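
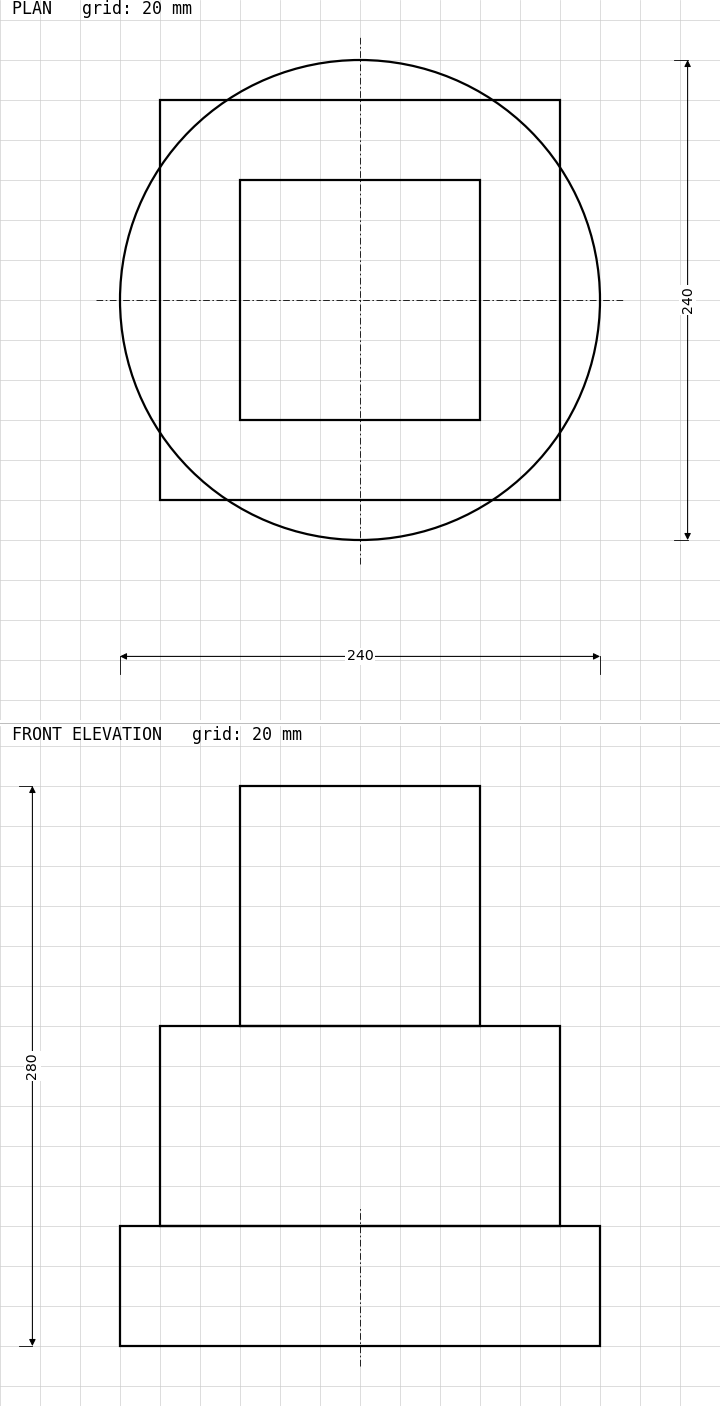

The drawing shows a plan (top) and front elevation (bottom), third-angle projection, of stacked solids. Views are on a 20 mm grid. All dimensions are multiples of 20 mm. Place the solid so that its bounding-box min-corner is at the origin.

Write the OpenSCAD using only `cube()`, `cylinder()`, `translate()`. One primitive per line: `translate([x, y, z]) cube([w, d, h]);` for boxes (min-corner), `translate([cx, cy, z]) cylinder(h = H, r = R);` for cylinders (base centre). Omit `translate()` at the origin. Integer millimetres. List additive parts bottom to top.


translate([120, 120, 0]) cylinder(h = 60, r = 120);
translate([20, 20, 60]) cube([200, 200, 100]);
translate([60, 60, 160]) cube([120, 120, 120]);


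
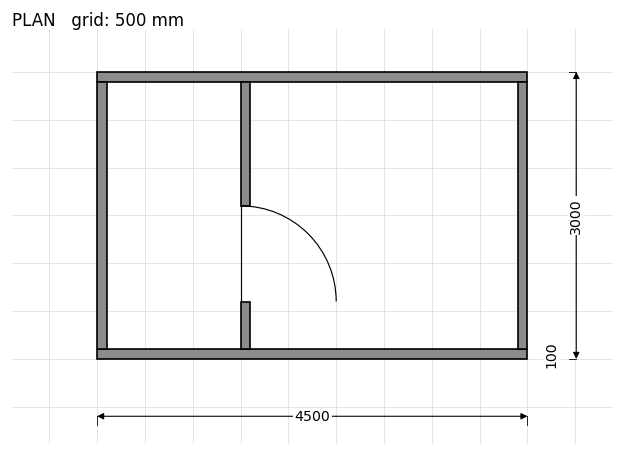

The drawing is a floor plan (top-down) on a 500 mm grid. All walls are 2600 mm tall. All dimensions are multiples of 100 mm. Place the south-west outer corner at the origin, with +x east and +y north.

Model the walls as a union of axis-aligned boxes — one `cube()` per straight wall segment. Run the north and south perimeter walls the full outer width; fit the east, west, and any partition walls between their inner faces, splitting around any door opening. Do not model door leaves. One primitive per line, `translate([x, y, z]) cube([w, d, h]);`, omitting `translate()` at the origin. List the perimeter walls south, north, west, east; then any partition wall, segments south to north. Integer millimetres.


cube([4500, 100, 2600]);
translate([0, 2900, 0]) cube([4500, 100, 2600]);
translate([0, 100, 0]) cube([100, 2800, 2600]);
translate([4400, 100, 0]) cube([100, 2800, 2600]);
translate([1500, 100, 0]) cube([100, 500, 2600]);
translate([1500, 1600, 0]) cube([100, 1300, 2600]);


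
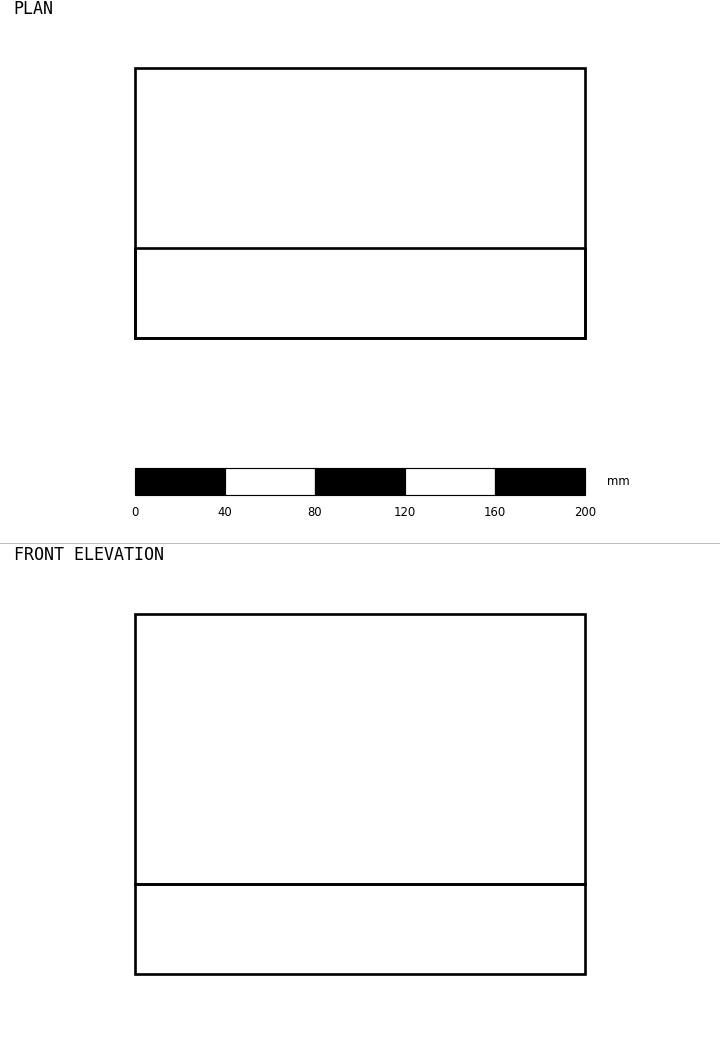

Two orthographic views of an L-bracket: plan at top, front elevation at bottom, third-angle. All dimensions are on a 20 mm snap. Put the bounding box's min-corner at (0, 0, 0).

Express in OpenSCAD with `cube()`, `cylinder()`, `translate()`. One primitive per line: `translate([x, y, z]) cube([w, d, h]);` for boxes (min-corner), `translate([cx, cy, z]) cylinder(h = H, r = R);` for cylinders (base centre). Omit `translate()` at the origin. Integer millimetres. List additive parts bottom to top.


cube([200, 120, 40]);
translate([0, 0, 40]) cube([200, 40, 120]);


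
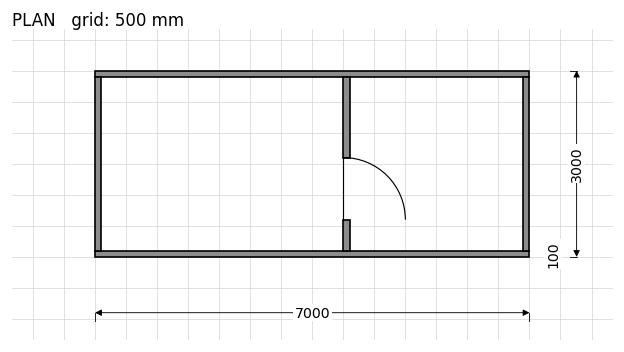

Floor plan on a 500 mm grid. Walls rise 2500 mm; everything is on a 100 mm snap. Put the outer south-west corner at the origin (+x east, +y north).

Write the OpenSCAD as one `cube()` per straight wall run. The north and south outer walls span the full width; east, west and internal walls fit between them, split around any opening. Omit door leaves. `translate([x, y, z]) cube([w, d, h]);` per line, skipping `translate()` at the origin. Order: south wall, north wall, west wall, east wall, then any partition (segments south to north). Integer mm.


cube([7000, 100, 2500]);
translate([0, 2900, 0]) cube([7000, 100, 2500]);
translate([0, 100, 0]) cube([100, 2800, 2500]);
translate([6900, 100, 0]) cube([100, 2800, 2500]);
translate([4000, 100, 0]) cube([100, 500, 2500]);
translate([4000, 1600, 0]) cube([100, 1300, 2500]);


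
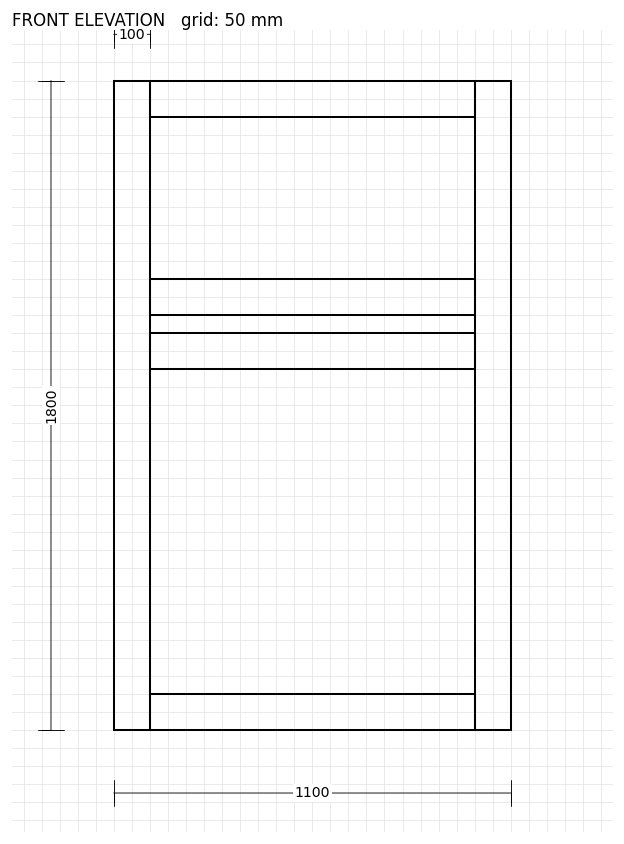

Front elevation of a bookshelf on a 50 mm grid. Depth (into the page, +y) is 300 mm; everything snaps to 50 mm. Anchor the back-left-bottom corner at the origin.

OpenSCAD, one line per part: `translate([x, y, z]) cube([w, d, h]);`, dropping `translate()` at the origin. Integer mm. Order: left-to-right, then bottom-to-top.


cube([100, 300, 1800]);
translate([100, 0, 0]) cube([900, 300, 100]);
translate([100, 0, 1000]) cube([900, 300, 100]);
translate([100, 0, 1150]) cube([900, 300, 100]);
translate([100, 0, 1700]) cube([900, 300, 100]);
translate([1000, 0, 0]) cube([100, 300, 1800]);


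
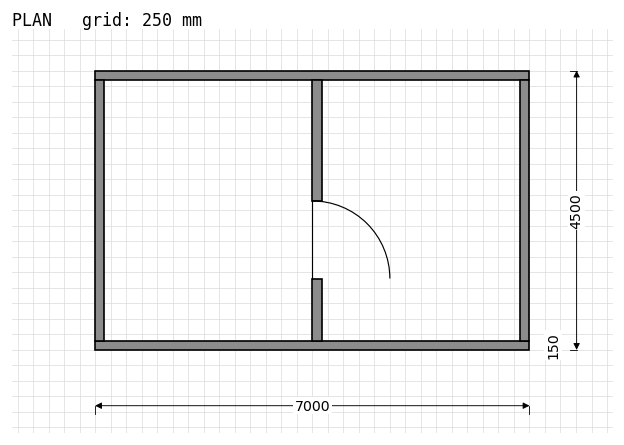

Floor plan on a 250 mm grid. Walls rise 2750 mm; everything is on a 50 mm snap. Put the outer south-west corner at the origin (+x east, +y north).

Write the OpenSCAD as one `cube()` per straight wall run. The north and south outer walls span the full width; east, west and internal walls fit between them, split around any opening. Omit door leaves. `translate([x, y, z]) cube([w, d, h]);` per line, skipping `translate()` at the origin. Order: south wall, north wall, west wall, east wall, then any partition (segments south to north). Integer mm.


cube([7000, 150, 2750]);
translate([0, 4350, 0]) cube([7000, 150, 2750]);
translate([0, 150, 0]) cube([150, 4200, 2750]);
translate([6850, 150, 0]) cube([150, 4200, 2750]);
translate([3500, 150, 0]) cube([150, 1000, 2750]);
translate([3500, 2400, 0]) cube([150, 1950, 2750]);


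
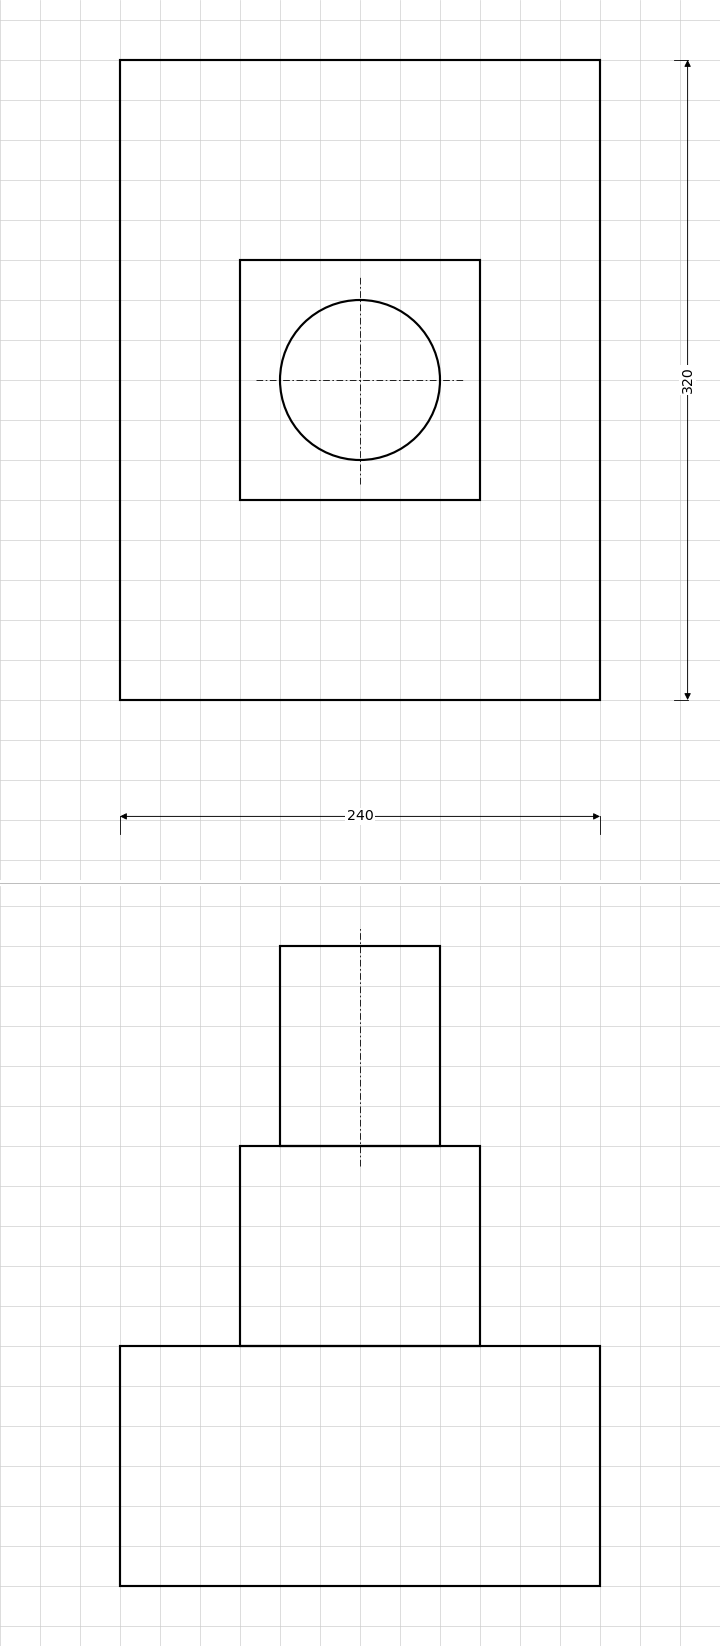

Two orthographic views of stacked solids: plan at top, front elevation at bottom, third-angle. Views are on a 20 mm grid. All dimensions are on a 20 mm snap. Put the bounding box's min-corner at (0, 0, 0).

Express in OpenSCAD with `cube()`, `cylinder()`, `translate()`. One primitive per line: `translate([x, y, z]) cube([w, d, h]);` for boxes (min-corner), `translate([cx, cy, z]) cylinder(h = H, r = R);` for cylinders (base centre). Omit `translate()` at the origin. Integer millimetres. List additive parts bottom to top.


cube([240, 320, 120]);
translate([60, 100, 120]) cube([120, 120, 100]);
translate([120, 160, 220]) cylinder(h = 100, r = 40);


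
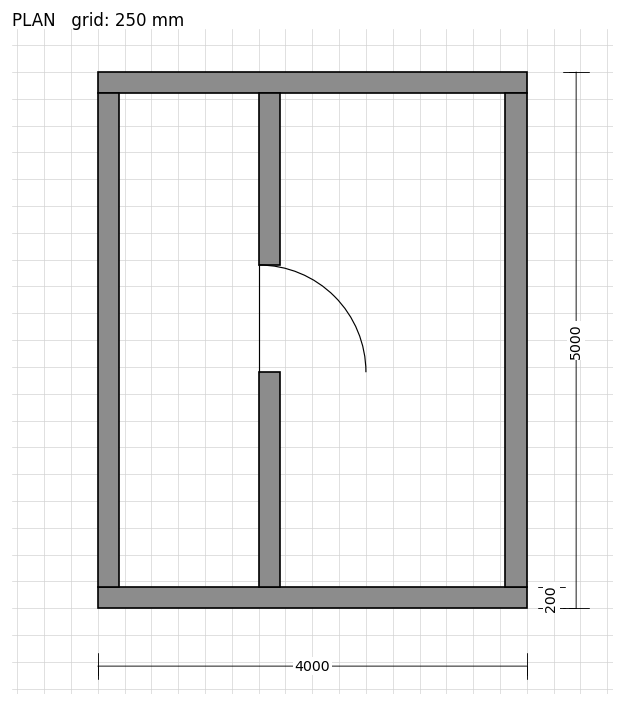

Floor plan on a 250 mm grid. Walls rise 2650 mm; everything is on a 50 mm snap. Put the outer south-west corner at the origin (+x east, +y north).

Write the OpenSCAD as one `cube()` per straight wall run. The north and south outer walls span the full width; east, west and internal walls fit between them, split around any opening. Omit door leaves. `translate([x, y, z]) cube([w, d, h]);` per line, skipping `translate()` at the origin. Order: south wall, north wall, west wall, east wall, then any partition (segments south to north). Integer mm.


cube([4000, 200, 2650]);
translate([0, 4800, 0]) cube([4000, 200, 2650]);
translate([0, 200, 0]) cube([200, 4600, 2650]);
translate([3800, 200, 0]) cube([200, 4600, 2650]);
translate([1500, 200, 0]) cube([200, 2000, 2650]);
translate([1500, 3200, 0]) cube([200, 1600, 2650]);


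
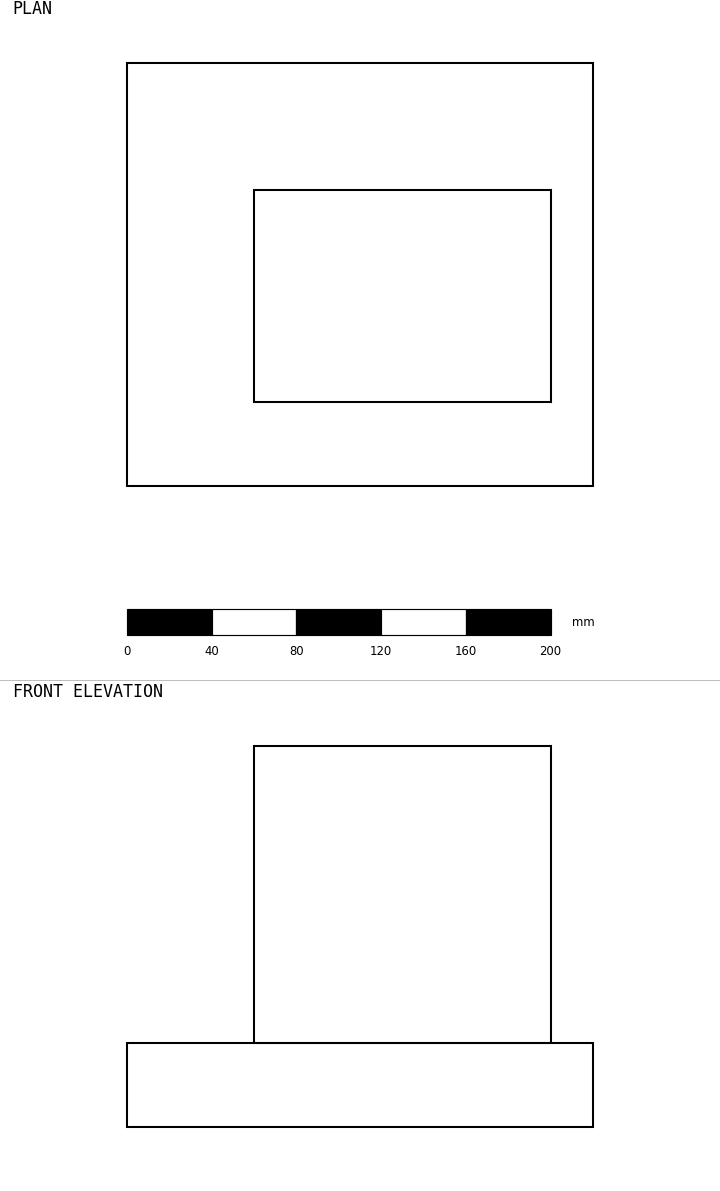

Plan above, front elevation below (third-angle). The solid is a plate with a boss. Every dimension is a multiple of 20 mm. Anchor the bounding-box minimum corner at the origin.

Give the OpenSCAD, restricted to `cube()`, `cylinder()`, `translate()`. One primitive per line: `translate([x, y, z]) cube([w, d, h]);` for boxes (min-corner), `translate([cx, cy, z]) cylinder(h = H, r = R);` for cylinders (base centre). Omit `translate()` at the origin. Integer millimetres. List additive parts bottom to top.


cube([220, 200, 40]);
translate([60, 40, 40]) cube([140, 100, 140]);


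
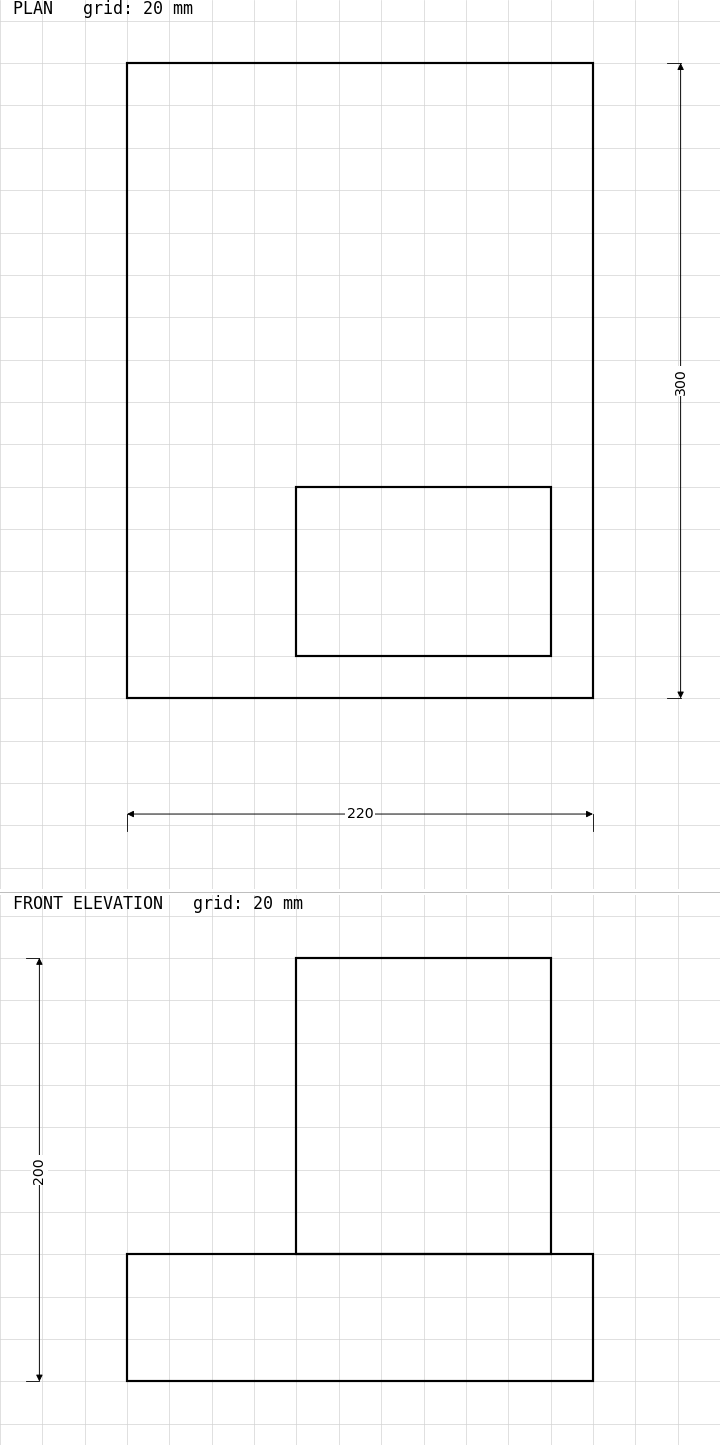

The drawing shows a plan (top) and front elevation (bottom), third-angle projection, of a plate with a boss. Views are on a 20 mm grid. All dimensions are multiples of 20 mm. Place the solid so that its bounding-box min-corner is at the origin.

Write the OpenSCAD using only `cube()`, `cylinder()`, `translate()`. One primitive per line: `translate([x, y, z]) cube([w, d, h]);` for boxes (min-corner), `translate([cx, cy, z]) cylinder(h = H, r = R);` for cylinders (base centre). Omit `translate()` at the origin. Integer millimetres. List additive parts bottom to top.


cube([220, 300, 60]);
translate([80, 20, 60]) cube([120, 80, 140]);


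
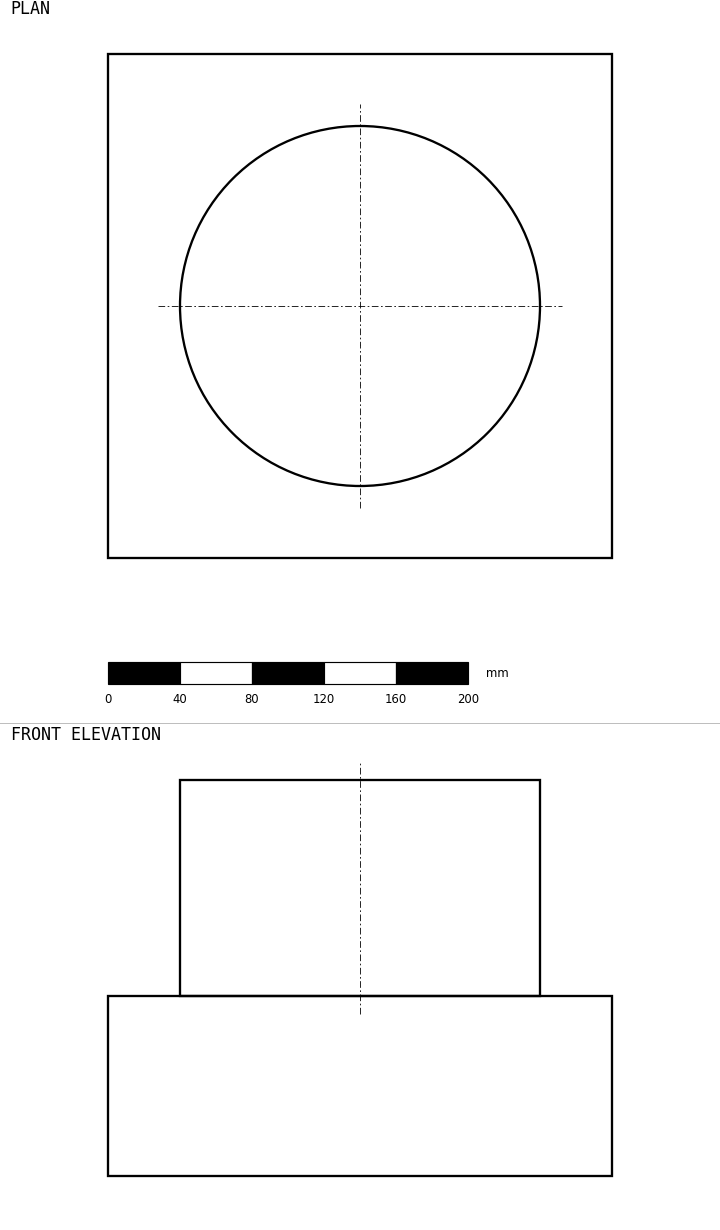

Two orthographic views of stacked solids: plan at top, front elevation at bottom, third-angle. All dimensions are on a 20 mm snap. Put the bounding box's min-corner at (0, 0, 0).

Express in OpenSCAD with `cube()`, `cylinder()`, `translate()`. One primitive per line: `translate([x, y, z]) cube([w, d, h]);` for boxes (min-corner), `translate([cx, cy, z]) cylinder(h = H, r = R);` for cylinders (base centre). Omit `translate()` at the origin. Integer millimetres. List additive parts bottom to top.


cube([280, 280, 100]);
translate([140, 140, 100]) cylinder(h = 120, r = 100);


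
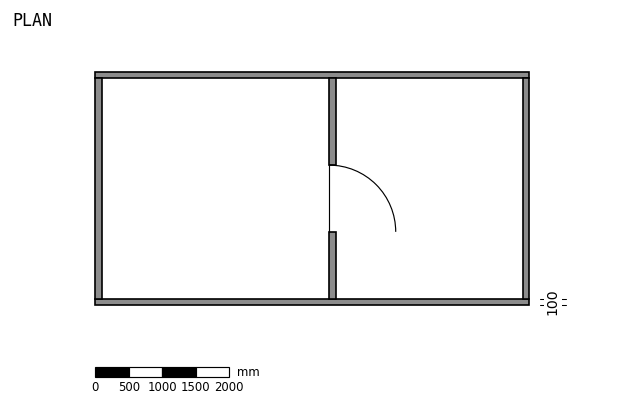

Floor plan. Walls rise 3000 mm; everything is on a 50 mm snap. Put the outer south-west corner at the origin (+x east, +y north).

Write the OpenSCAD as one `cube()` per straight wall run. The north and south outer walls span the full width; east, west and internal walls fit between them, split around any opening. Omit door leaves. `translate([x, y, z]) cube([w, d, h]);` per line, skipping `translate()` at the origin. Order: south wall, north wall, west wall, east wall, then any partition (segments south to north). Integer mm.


cube([6500, 100, 3000]);
translate([0, 3400, 0]) cube([6500, 100, 3000]);
translate([0, 100, 0]) cube([100, 3300, 3000]);
translate([6400, 100, 0]) cube([100, 3300, 3000]);
translate([3500, 100, 0]) cube([100, 1000, 3000]);
translate([3500, 2100, 0]) cube([100, 1300, 3000]);


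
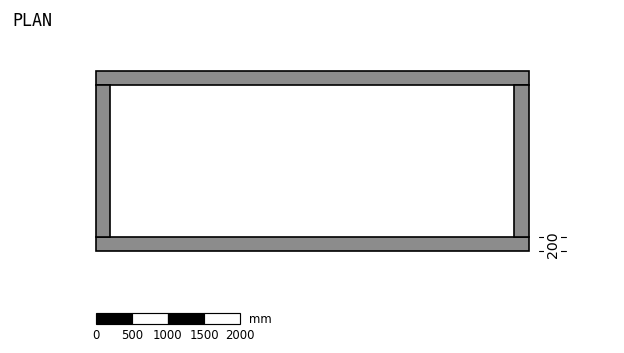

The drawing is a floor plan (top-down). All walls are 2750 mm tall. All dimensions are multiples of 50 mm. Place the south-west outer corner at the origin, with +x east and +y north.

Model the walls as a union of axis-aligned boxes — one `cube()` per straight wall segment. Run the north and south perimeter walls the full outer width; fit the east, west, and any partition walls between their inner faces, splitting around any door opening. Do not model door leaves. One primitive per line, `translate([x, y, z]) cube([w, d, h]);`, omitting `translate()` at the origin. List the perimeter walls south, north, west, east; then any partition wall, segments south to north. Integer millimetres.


cube([6000, 200, 2750]);
translate([0, 2300, 0]) cube([6000, 200, 2750]);
translate([0, 200, 0]) cube([200, 2100, 2750]);
translate([5800, 200, 0]) cube([200, 2100, 2750]);


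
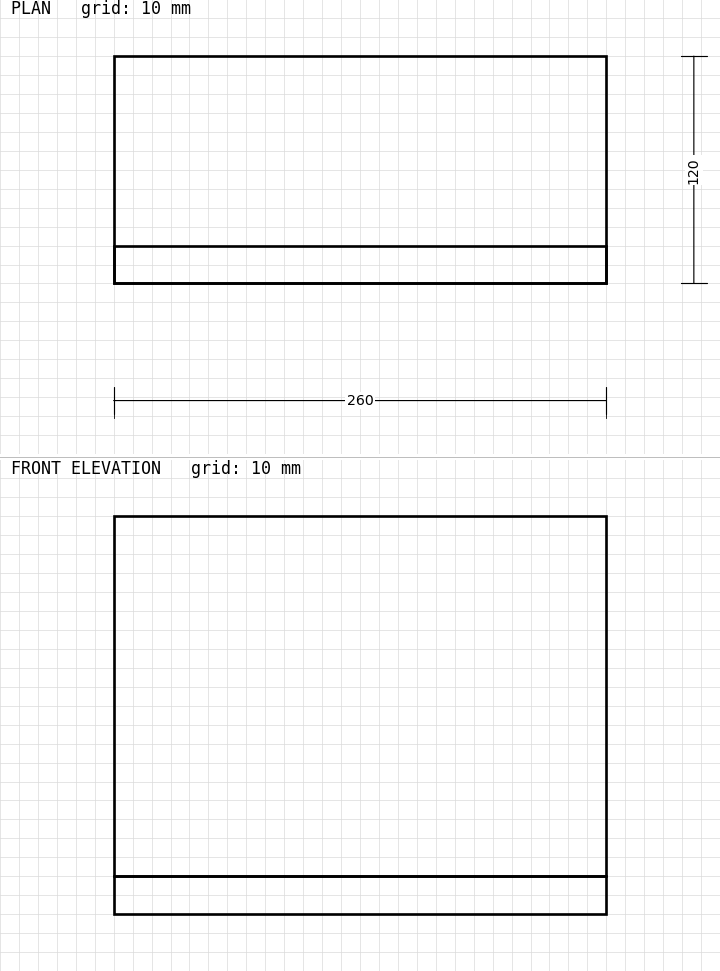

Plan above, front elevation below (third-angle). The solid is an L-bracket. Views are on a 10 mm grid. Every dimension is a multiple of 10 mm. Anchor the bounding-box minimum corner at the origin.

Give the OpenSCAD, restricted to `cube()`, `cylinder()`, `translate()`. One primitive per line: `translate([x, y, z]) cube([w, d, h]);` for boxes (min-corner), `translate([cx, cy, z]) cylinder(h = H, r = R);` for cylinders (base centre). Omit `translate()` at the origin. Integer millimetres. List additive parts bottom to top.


cube([260, 120, 20]);
translate([0, 0, 20]) cube([260, 20, 190]);


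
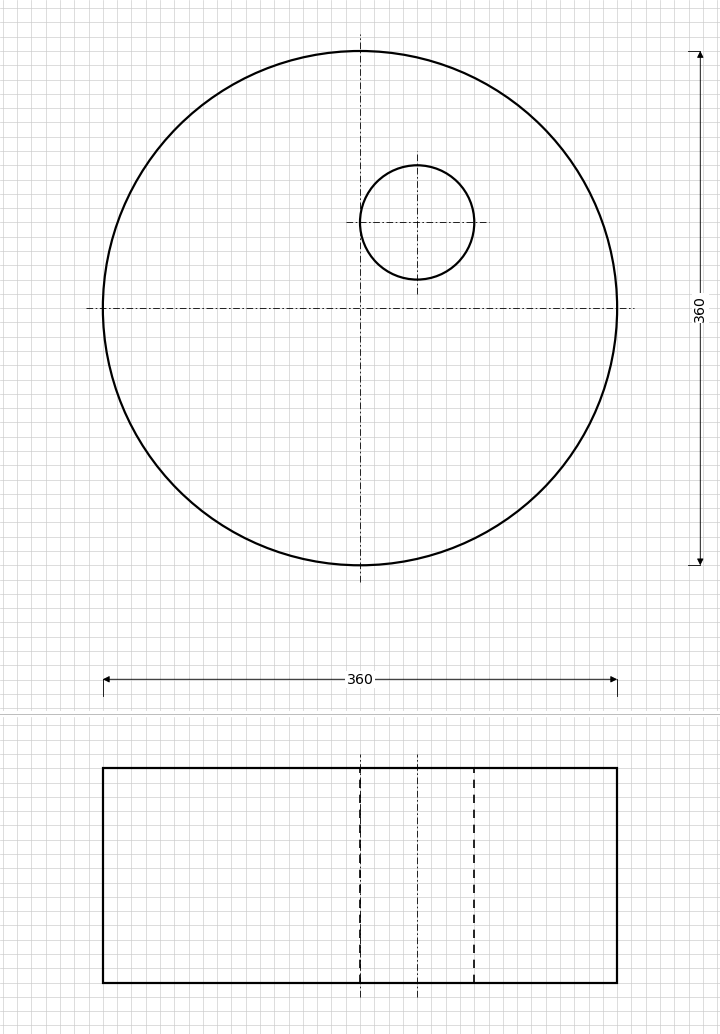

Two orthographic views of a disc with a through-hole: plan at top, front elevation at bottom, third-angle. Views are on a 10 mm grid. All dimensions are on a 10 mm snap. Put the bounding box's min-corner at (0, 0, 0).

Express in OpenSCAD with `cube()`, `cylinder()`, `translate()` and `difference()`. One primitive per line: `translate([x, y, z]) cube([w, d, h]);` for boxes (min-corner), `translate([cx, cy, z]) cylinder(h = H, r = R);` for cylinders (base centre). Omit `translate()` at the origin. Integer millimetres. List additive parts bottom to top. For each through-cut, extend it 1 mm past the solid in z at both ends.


difference() {
  translate([180, 180, 0]) cylinder(h = 150, r = 180);
  translate([220, 240, -1]) cylinder(h = 152, r = 40);
}


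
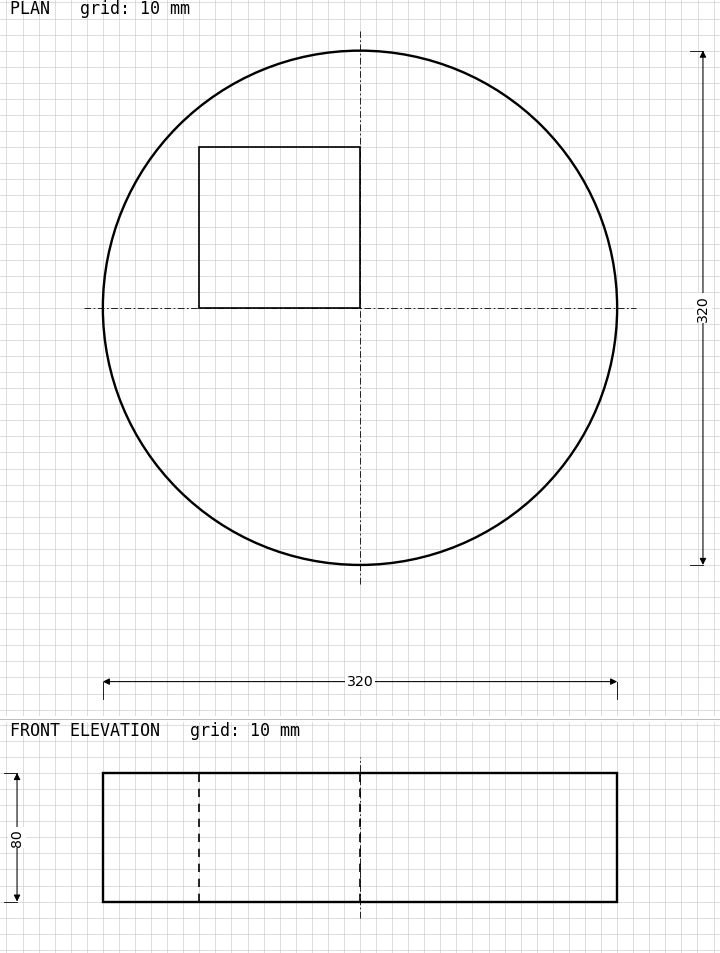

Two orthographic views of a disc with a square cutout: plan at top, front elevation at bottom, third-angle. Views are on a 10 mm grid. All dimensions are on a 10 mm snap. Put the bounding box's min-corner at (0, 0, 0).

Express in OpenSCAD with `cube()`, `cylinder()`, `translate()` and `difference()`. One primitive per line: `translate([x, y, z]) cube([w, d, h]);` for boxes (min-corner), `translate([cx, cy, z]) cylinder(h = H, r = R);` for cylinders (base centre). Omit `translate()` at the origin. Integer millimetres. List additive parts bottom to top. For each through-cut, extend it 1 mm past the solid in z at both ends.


difference() {
  translate([160, 160, 0]) cylinder(h = 80, r = 160);
  translate([60, 160, -1]) cube([100, 100, 82]);
}


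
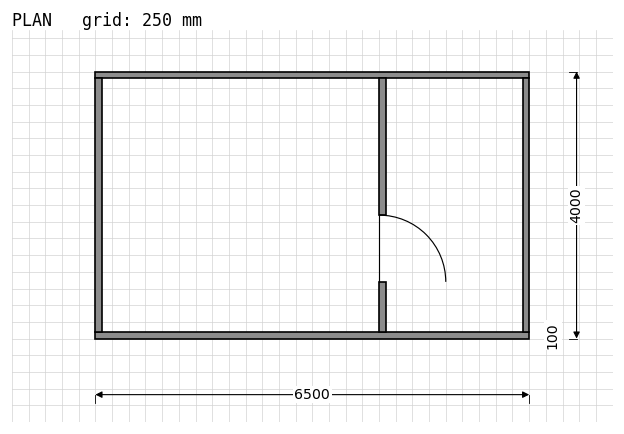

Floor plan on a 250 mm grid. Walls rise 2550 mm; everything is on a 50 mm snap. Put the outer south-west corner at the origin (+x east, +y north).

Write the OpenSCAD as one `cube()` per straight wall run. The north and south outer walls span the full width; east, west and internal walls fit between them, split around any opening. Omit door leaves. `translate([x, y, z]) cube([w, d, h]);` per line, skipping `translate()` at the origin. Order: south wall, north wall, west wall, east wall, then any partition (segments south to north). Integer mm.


cube([6500, 100, 2550]);
translate([0, 3900, 0]) cube([6500, 100, 2550]);
translate([0, 100, 0]) cube([100, 3800, 2550]);
translate([6400, 100, 0]) cube([100, 3800, 2550]);
translate([4250, 100, 0]) cube([100, 750, 2550]);
translate([4250, 1850, 0]) cube([100, 2050, 2550]);


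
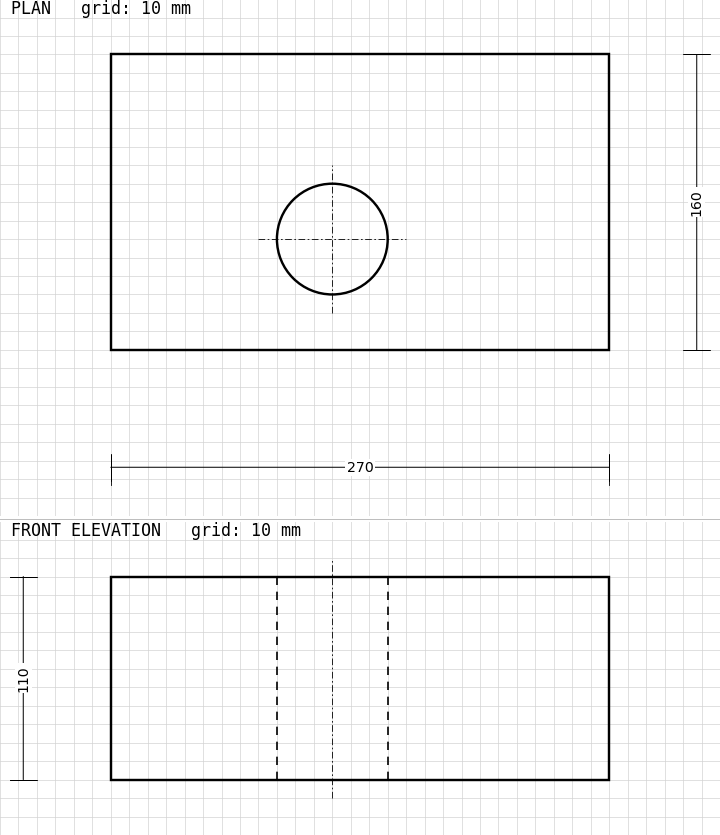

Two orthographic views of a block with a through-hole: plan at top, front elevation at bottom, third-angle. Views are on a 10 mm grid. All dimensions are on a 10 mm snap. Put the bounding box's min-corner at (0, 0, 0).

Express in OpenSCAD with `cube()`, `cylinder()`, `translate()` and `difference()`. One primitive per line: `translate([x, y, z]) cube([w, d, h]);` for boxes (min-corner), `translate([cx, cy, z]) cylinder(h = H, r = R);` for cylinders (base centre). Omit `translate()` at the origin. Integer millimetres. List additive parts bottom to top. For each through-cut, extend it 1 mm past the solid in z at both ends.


difference() {
  cube([270, 160, 110]);
  translate([120, 60, -1]) cylinder(h = 112, r = 30);
}


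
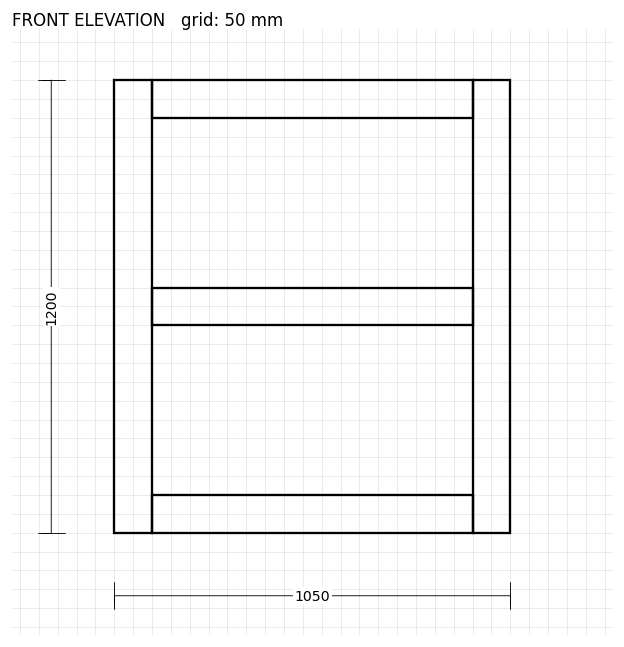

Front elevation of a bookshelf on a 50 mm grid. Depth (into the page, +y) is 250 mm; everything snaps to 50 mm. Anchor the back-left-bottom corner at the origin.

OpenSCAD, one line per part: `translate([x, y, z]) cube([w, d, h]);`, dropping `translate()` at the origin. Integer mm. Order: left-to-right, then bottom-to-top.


cube([100, 250, 1200]);
translate([100, 0, 0]) cube([850, 250, 100]);
translate([100, 0, 550]) cube([850, 250, 100]);
translate([100, 0, 1100]) cube([850, 250, 100]);
translate([950, 0, 0]) cube([100, 250, 1200]);


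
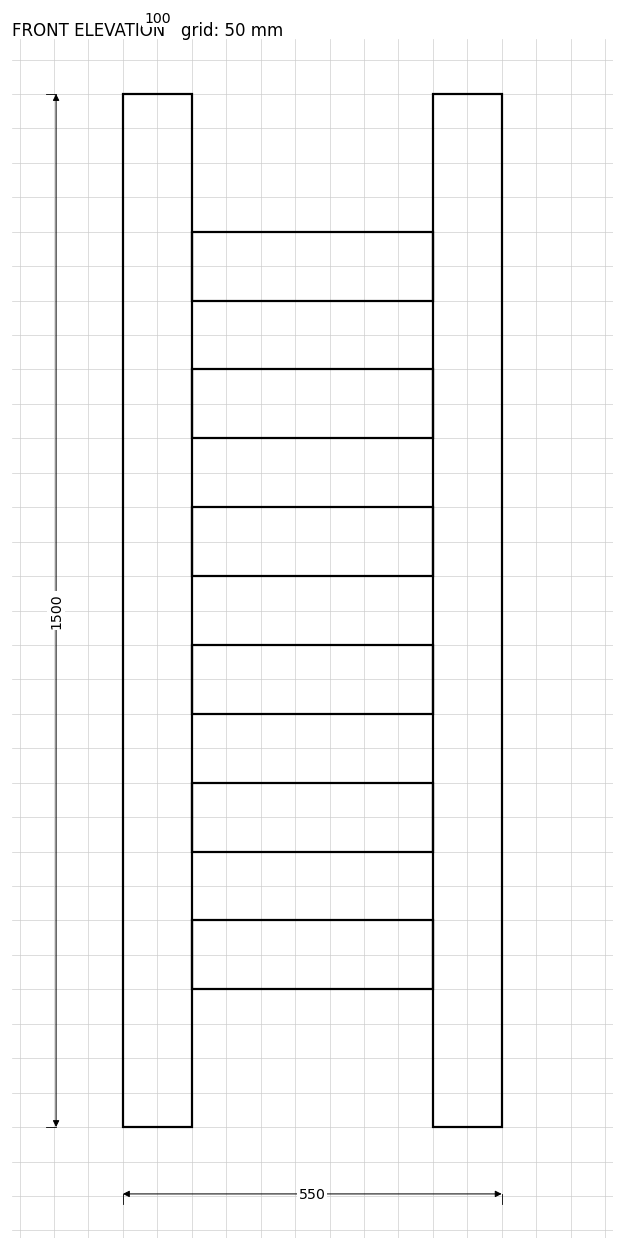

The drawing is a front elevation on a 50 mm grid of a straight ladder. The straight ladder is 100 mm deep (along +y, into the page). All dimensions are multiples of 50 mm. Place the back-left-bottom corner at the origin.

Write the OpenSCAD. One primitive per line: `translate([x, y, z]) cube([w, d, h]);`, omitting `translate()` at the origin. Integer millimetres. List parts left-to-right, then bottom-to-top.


cube([100, 100, 1500]);
translate([100, 0, 200]) cube([350, 100, 100]);
translate([100, 0, 400]) cube([350, 100, 100]);
translate([100, 0, 600]) cube([350, 100, 100]);
translate([100, 0, 800]) cube([350, 100, 100]);
translate([100, 0, 1000]) cube([350, 100, 100]);
translate([100, 0, 1200]) cube([350, 100, 100]);
translate([450, 0, 0]) cube([100, 100, 1500]);


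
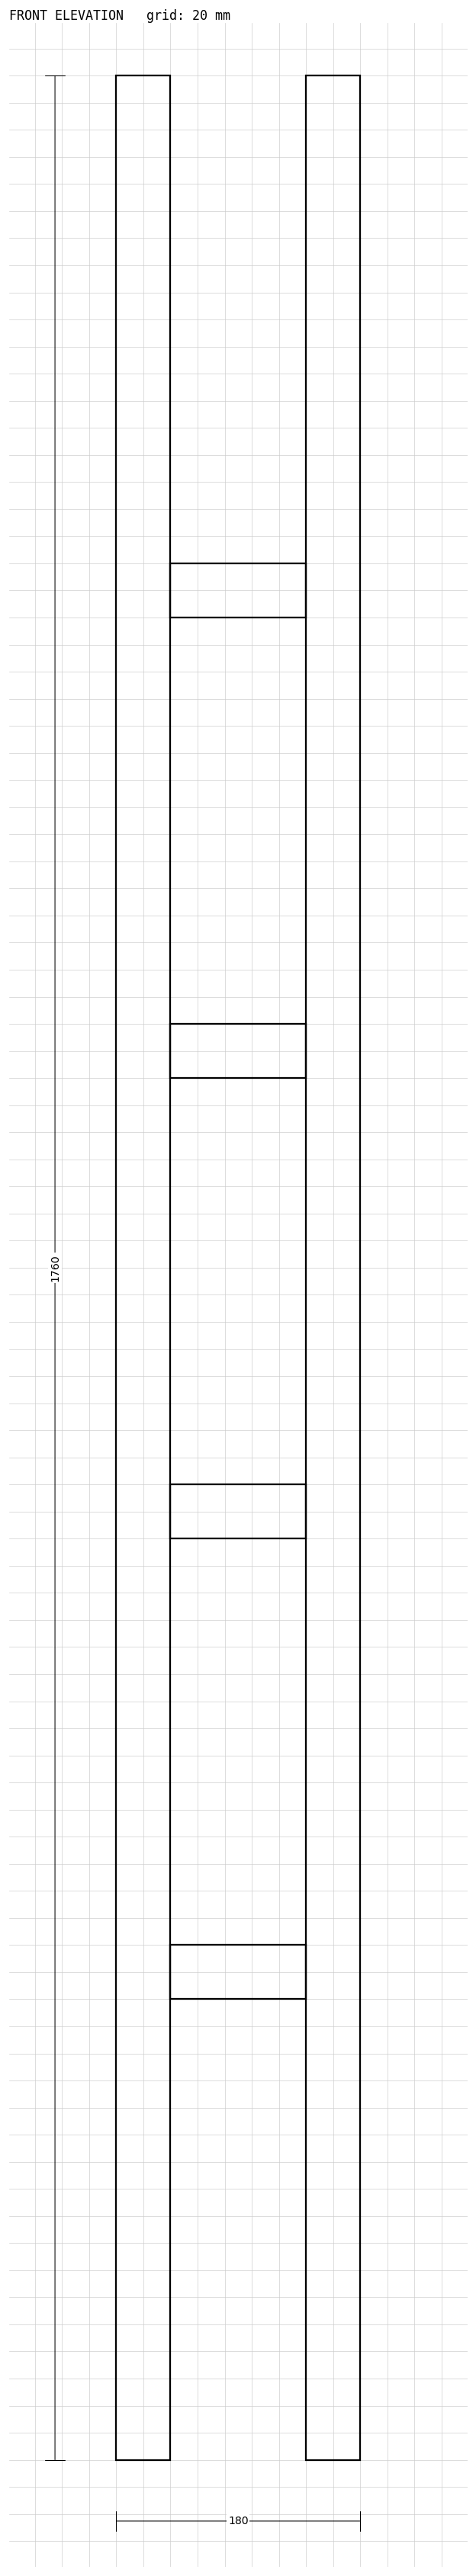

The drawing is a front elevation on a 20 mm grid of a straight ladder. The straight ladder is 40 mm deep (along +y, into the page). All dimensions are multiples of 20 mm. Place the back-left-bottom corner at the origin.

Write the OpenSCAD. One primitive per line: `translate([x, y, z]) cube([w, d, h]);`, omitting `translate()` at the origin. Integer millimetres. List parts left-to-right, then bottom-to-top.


cube([40, 40, 1760]);
translate([40, 0, 340]) cube([100, 40, 40]);
translate([40, 0, 680]) cube([100, 40, 40]);
translate([40, 0, 1020]) cube([100, 40, 40]);
translate([40, 0, 1360]) cube([100, 40, 40]);
translate([140, 0, 0]) cube([40, 40, 1760]);


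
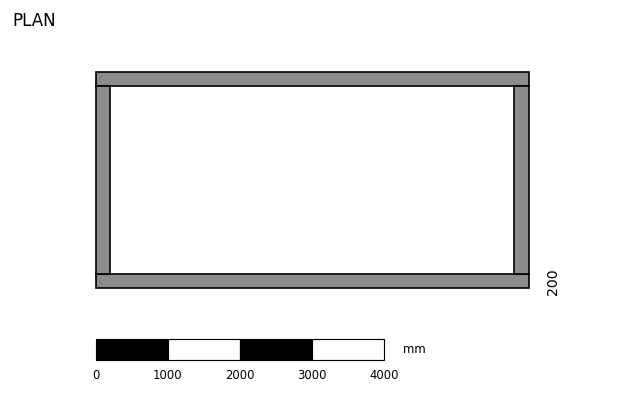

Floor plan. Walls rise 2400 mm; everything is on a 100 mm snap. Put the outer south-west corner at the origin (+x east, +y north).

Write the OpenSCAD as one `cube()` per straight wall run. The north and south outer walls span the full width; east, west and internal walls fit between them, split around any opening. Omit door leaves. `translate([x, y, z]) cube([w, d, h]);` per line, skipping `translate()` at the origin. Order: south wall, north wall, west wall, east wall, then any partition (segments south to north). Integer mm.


cube([6000, 200, 2400]);
translate([0, 2800, 0]) cube([6000, 200, 2400]);
translate([0, 200, 0]) cube([200, 2600, 2400]);
translate([5800, 200, 0]) cube([200, 2600, 2400]);


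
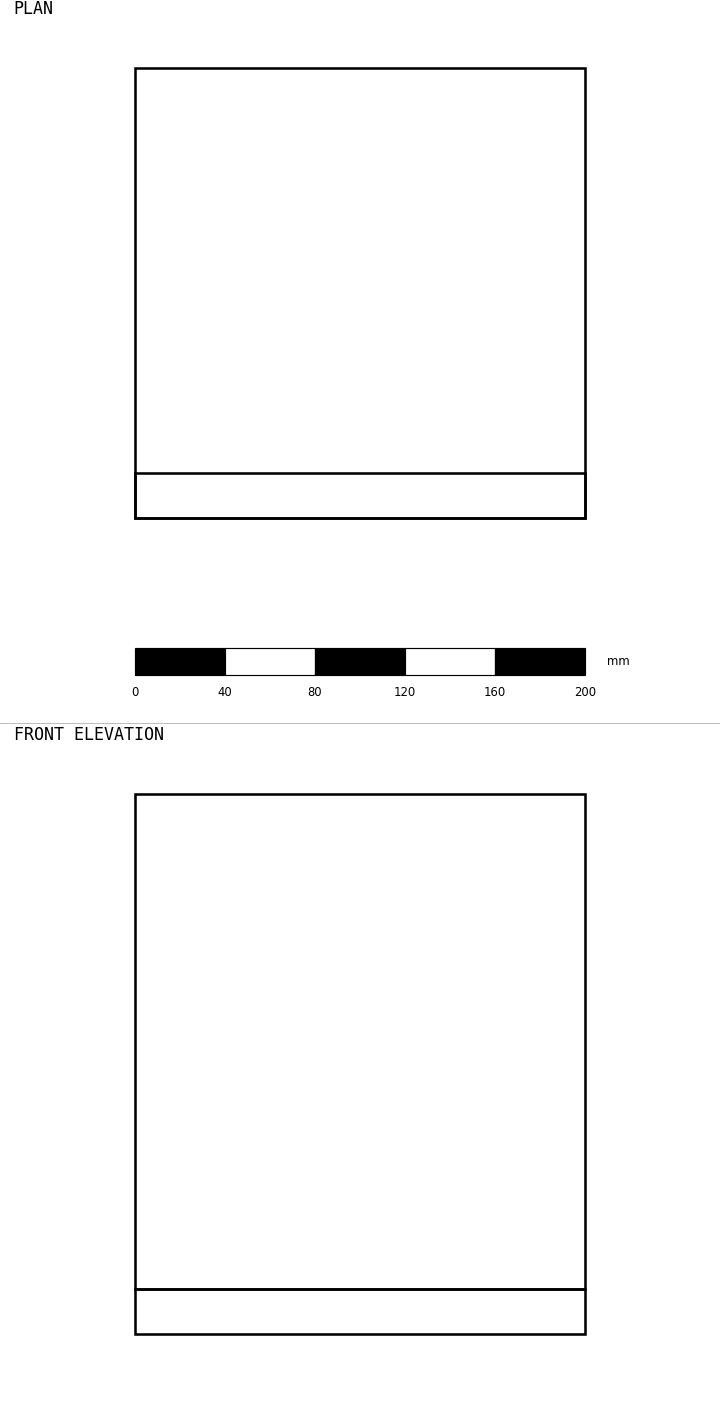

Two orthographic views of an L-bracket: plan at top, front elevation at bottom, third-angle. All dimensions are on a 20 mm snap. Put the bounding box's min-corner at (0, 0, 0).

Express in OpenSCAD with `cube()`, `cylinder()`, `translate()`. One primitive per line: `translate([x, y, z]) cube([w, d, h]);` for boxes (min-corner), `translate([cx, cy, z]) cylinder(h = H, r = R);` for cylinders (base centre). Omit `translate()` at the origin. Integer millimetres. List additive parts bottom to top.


cube([200, 200, 20]);
translate([0, 0, 20]) cube([200, 20, 220]);


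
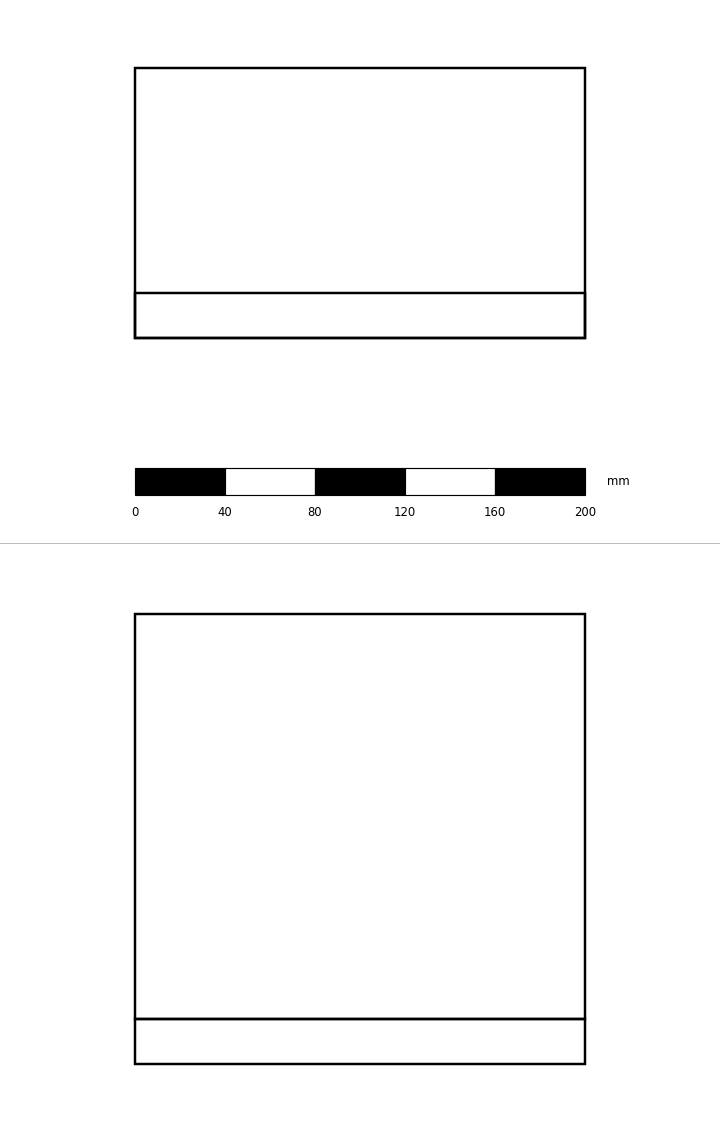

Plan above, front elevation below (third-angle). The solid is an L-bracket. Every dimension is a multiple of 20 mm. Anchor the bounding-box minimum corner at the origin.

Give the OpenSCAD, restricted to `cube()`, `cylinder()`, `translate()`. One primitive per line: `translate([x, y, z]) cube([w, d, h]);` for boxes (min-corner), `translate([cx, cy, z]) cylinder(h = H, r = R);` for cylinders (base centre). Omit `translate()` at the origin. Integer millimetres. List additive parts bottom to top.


cube([200, 120, 20]);
translate([0, 0, 20]) cube([200, 20, 180]);


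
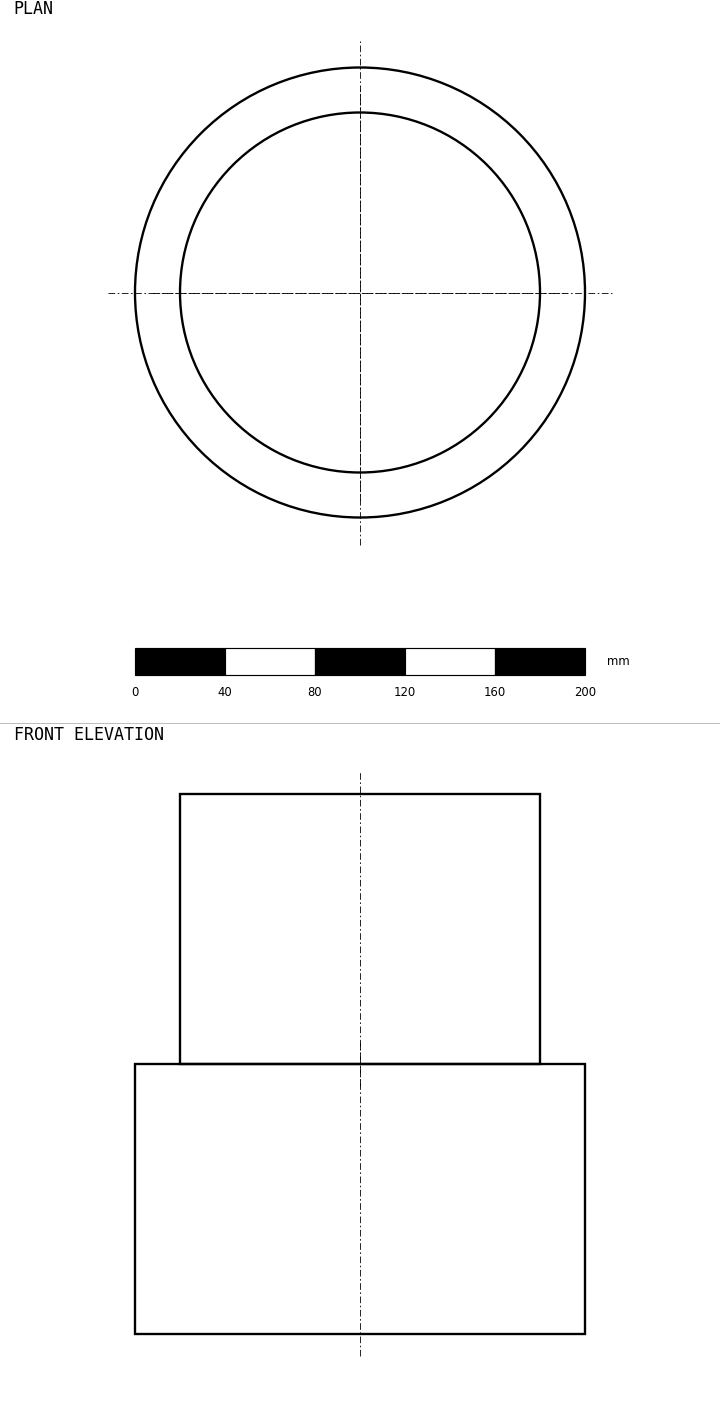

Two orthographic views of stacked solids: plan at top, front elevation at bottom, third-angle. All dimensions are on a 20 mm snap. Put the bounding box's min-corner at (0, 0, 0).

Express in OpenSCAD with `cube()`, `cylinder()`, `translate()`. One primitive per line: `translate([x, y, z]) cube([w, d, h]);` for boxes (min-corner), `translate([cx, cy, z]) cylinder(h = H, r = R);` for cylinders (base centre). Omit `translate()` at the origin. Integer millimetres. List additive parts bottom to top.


translate([100, 100, 0]) cylinder(h = 120, r = 100);
translate([100, 100, 120]) cylinder(h = 120, r = 80);


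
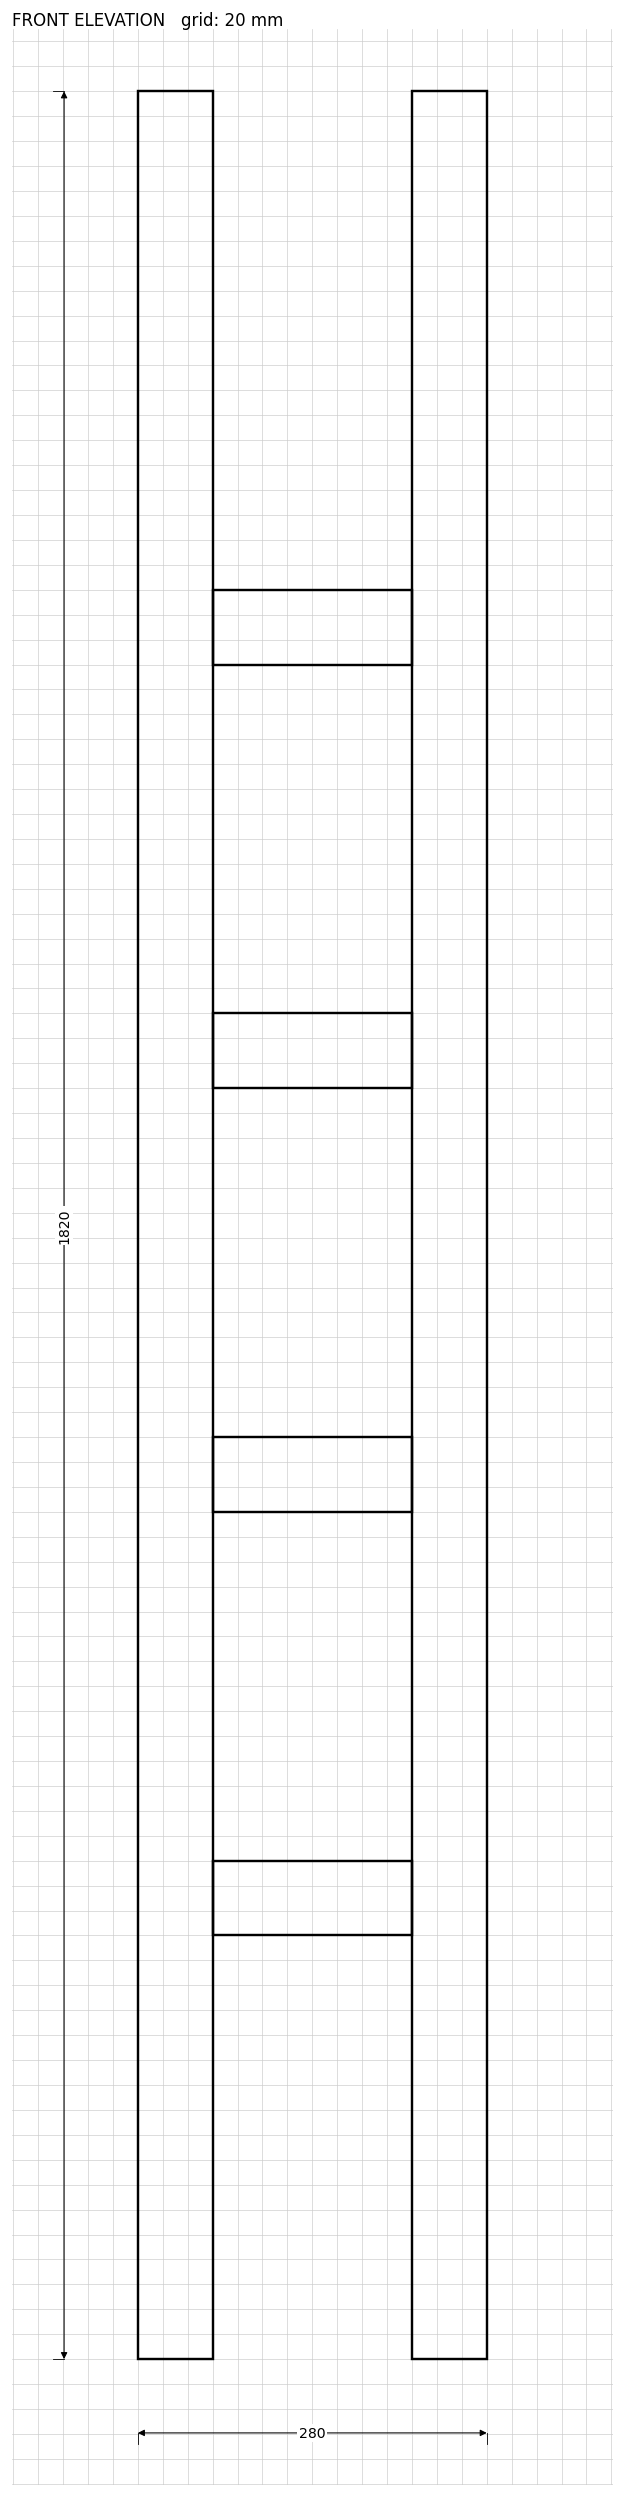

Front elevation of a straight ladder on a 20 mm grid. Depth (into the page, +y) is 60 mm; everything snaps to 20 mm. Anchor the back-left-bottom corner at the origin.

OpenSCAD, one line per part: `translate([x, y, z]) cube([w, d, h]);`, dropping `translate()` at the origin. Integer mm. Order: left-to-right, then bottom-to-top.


cube([60, 60, 1820]);
translate([60, 0, 340]) cube([160, 60, 60]);
translate([60, 0, 680]) cube([160, 60, 60]);
translate([60, 0, 1020]) cube([160, 60, 60]);
translate([60, 0, 1360]) cube([160, 60, 60]);
translate([220, 0, 0]) cube([60, 60, 1820]);


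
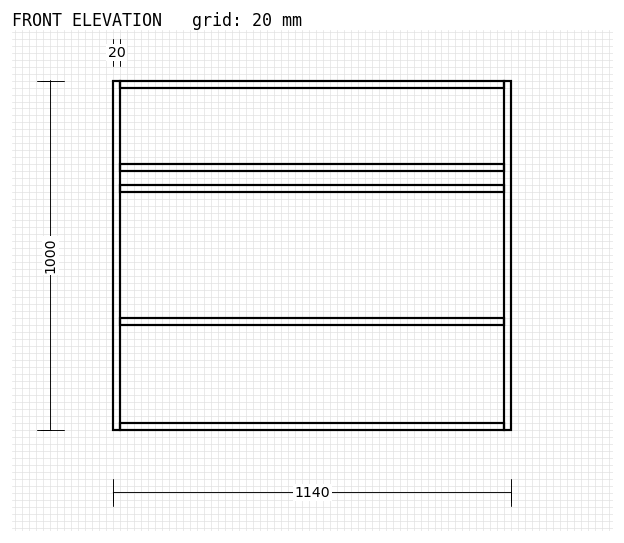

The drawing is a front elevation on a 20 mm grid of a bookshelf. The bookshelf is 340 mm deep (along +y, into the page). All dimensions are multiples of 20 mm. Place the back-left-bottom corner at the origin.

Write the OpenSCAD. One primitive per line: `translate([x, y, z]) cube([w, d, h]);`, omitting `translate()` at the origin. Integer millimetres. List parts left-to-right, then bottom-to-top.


cube([20, 340, 1000]);
translate([20, 0, 0]) cube([1100, 340, 20]);
translate([20, 0, 300]) cube([1100, 340, 20]);
translate([20, 0, 680]) cube([1100, 340, 20]);
translate([20, 0, 740]) cube([1100, 340, 20]);
translate([20, 0, 980]) cube([1100, 340, 20]);
translate([1120, 0, 0]) cube([20, 340, 1000]);


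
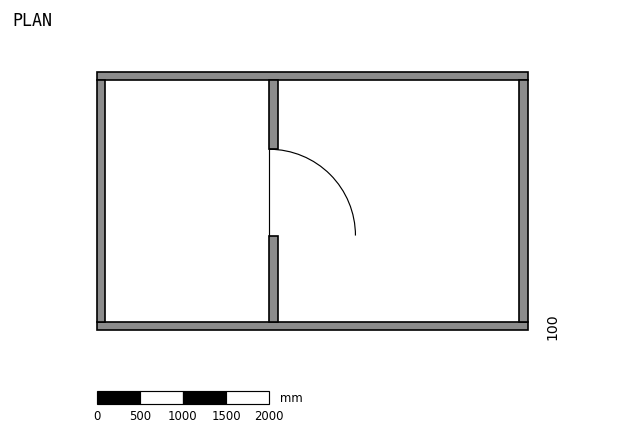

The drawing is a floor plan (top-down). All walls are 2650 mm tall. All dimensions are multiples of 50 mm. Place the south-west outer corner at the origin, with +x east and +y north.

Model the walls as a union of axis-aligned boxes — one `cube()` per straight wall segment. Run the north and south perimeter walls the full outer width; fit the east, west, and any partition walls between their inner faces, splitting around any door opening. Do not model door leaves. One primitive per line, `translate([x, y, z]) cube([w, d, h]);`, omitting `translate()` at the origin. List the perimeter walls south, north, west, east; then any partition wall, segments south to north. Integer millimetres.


cube([5000, 100, 2650]);
translate([0, 2900, 0]) cube([5000, 100, 2650]);
translate([0, 100, 0]) cube([100, 2800, 2650]);
translate([4900, 100, 0]) cube([100, 2800, 2650]);
translate([2000, 100, 0]) cube([100, 1000, 2650]);
translate([2000, 2100, 0]) cube([100, 800, 2650]);


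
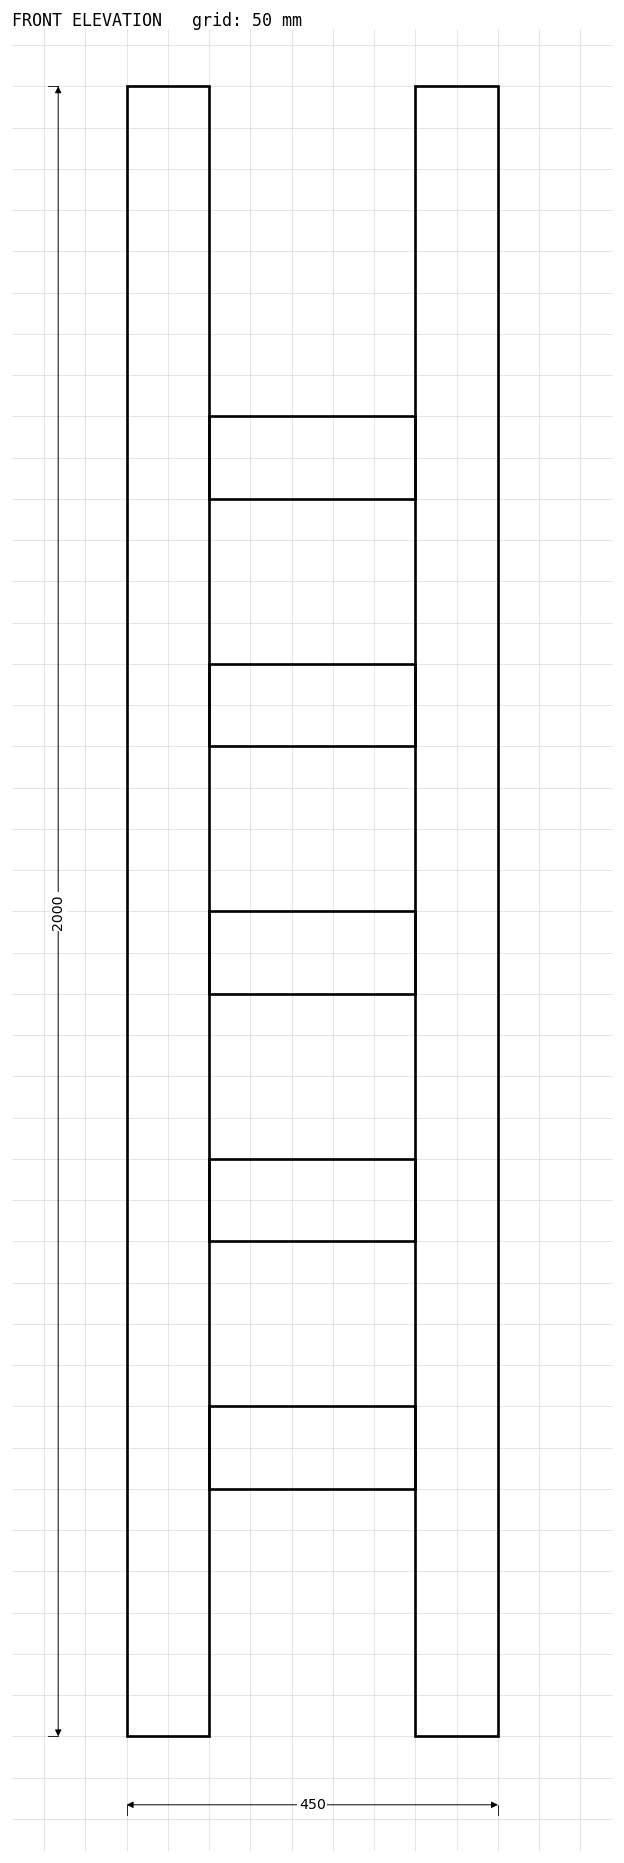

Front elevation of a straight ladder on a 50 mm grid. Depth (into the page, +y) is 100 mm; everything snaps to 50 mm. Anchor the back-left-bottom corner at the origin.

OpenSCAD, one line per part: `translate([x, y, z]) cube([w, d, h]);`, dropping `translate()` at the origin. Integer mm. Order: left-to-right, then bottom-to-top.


cube([100, 100, 2000]);
translate([100, 0, 300]) cube([250, 100, 100]);
translate([100, 0, 600]) cube([250, 100, 100]);
translate([100, 0, 900]) cube([250, 100, 100]);
translate([100, 0, 1200]) cube([250, 100, 100]);
translate([100, 0, 1500]) cube([250, 100, 100]);
translate([350, 0, 0]) cube([100, 100, 2000]);


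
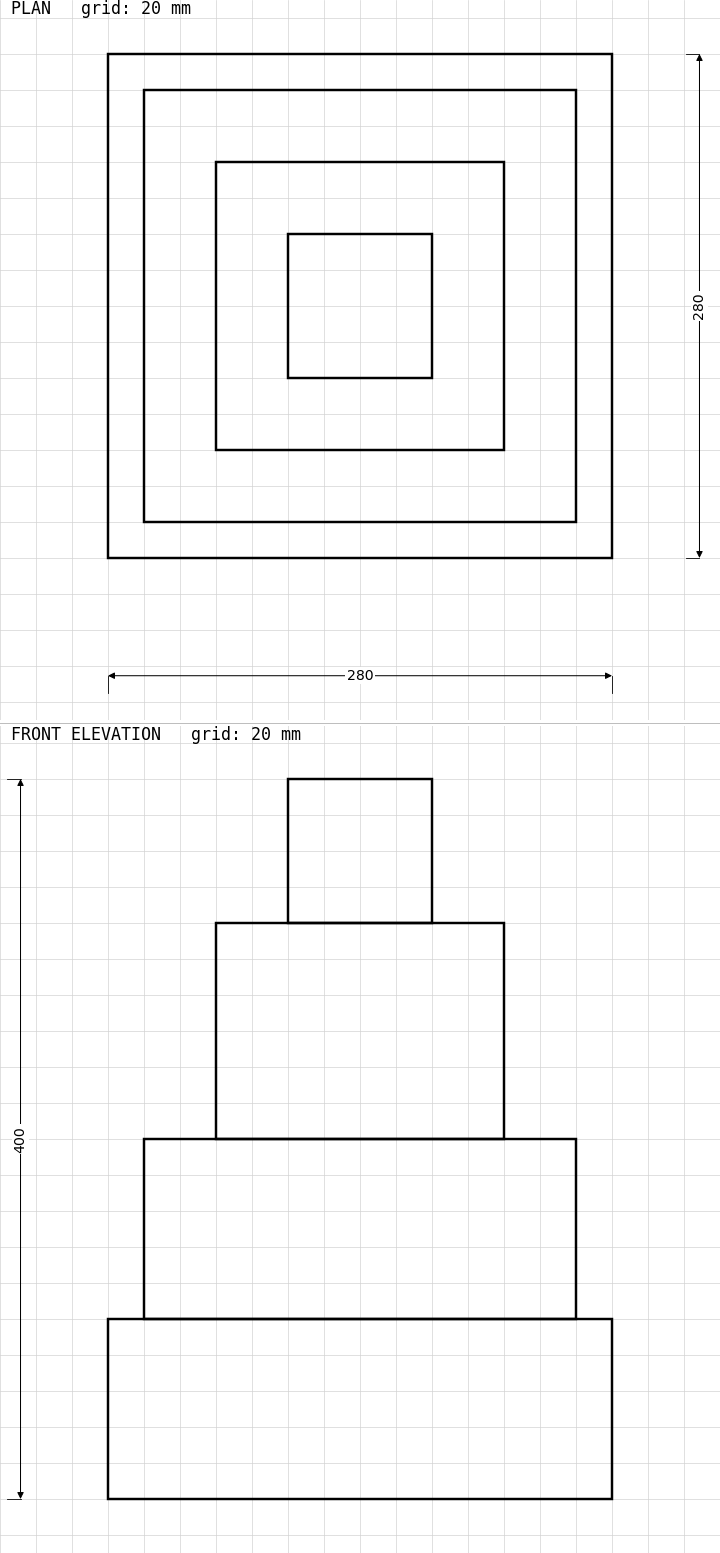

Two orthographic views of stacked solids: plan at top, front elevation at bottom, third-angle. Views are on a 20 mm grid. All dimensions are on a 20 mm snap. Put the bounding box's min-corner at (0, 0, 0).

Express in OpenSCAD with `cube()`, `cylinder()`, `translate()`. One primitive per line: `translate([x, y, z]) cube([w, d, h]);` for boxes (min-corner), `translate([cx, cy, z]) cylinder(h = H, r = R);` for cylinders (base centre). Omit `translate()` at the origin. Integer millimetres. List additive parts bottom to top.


cube([280, 280, 100]);
translate([20, 20, 100]) cube([240, 240, 100]);
translate([60, 60, 200]) cube([160, 160, 120]);
translate([100, 100, 320]) cube([80, 80, 80]);


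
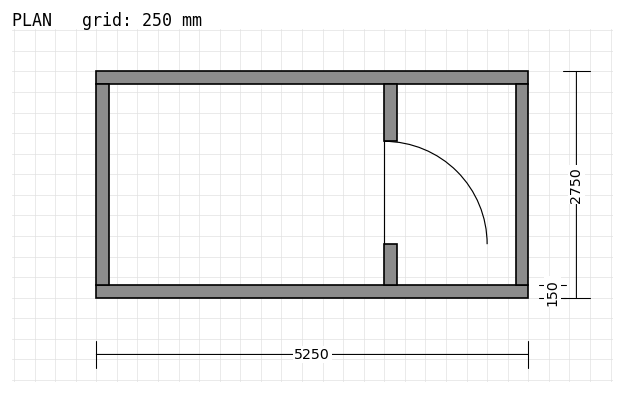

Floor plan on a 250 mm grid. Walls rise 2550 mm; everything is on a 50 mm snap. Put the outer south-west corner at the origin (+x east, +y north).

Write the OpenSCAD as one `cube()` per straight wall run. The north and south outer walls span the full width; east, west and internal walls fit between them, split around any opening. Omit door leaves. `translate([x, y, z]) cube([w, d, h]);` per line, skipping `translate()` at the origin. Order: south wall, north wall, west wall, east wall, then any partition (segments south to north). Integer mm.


cube([5250, 150, 2550]);
translate([0, 2600, 0]) cube([5250, 150, 2550]);
translate([0, 150, 0]) cube([150, 2450, 2550]);
translate([5100, 150, 0]) cube([150, 2450, 2550]);
translate([3500, 150, 0]) cube([150, 500, 2550]);
translate([3500, 1900, 0]) cube([150, 700, 2550]);


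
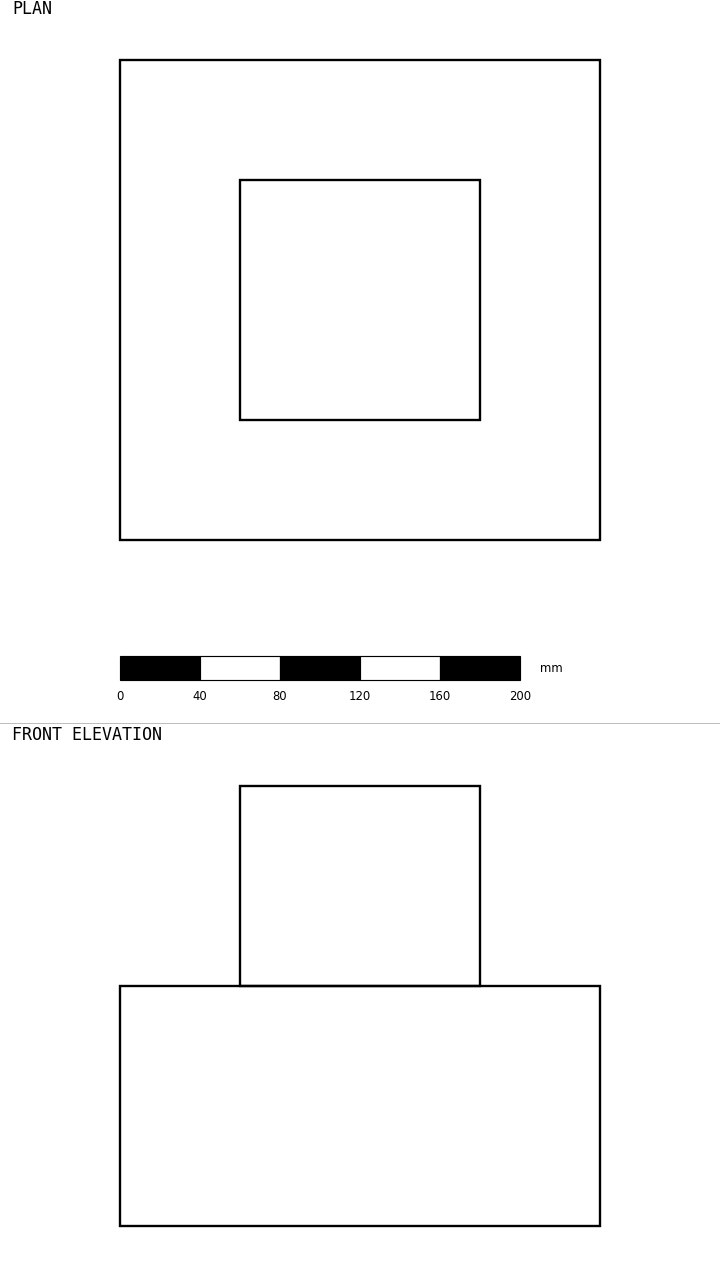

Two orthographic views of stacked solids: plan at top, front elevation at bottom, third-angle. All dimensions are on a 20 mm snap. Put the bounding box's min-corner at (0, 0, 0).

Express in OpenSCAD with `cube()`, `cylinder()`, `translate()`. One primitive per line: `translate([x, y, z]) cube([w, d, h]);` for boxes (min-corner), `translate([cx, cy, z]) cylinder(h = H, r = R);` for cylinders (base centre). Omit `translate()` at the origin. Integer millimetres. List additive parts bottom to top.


cube([240, 240, 120]);
translate([60, 60, 120]) cube([120, 120, 100]);


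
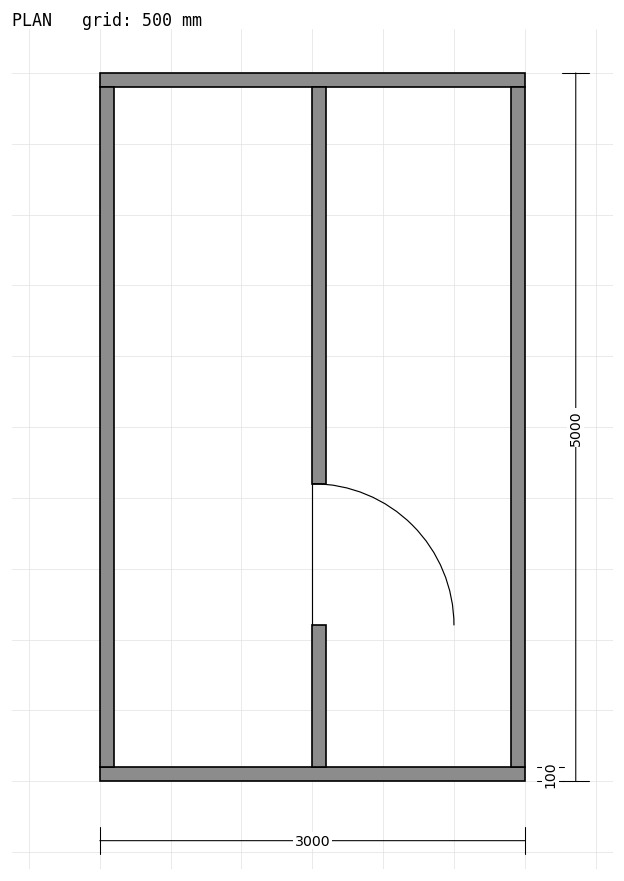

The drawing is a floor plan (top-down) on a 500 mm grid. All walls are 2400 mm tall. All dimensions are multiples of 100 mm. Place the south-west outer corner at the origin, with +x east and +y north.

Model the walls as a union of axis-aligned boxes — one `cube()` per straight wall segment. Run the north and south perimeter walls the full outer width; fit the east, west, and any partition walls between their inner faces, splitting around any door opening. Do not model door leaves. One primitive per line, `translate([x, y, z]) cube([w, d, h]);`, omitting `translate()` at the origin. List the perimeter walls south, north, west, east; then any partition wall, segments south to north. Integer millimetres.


cube([3000, 100, 2400]);
translate([0, 4900, 0]) cube([3000, 100, 2400]);
translate([0, 100, 0]) cube([100, 4800, 2400]);
translate([2900, 100, 0]) cube([100, 4800, 2400]);
translate([1500, 100, 0]) cube([100, 1000, 2400]);
translate([1500, 2100, 0]) cube([100, 2800, 2400]);
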